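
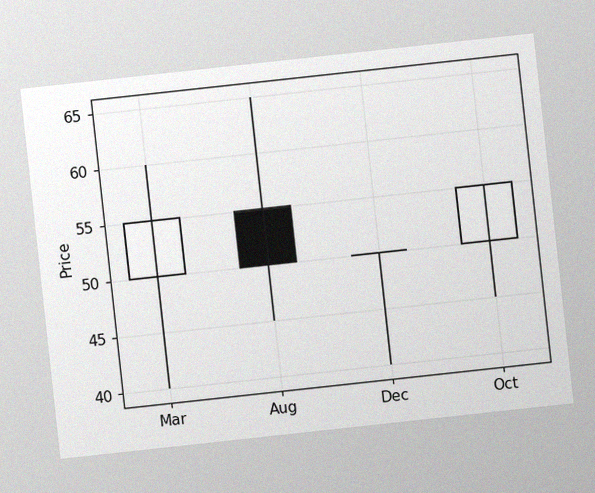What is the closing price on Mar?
The chart is tilted about 6° counter-clockwise, with some photo noise. The Mar candle closes at 55.

55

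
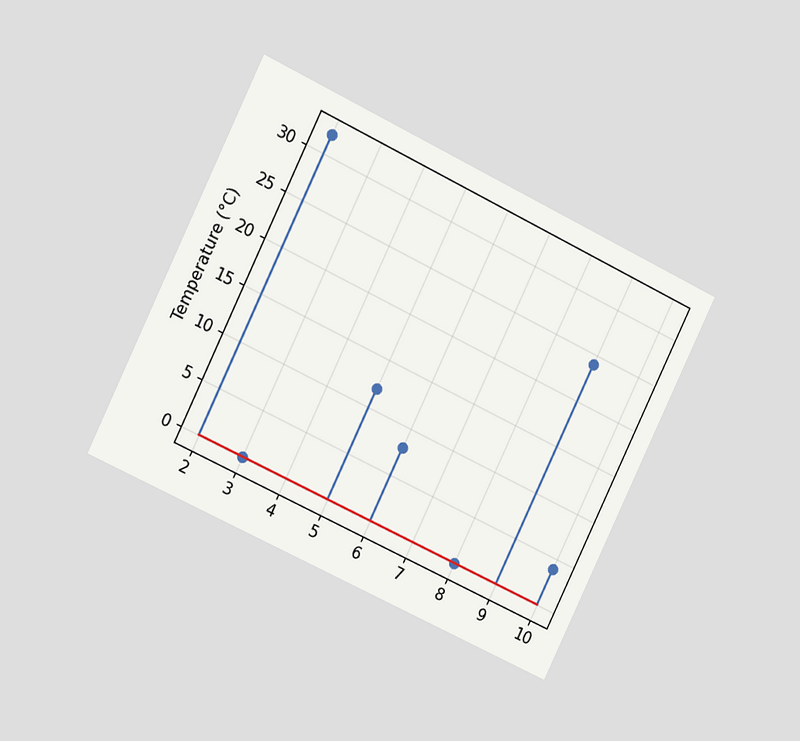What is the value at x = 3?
0°C

The chart is tilted about 26° clockwise and viewed slightly from the left. The stem at x=3 reaches 0°C.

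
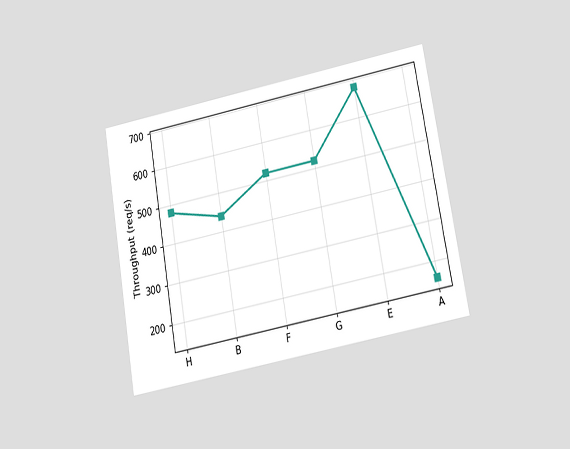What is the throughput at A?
The chart is tilted about 10° counter-clockwise and viewed slightly from below. At A, the line is at 160req/s.

160req/s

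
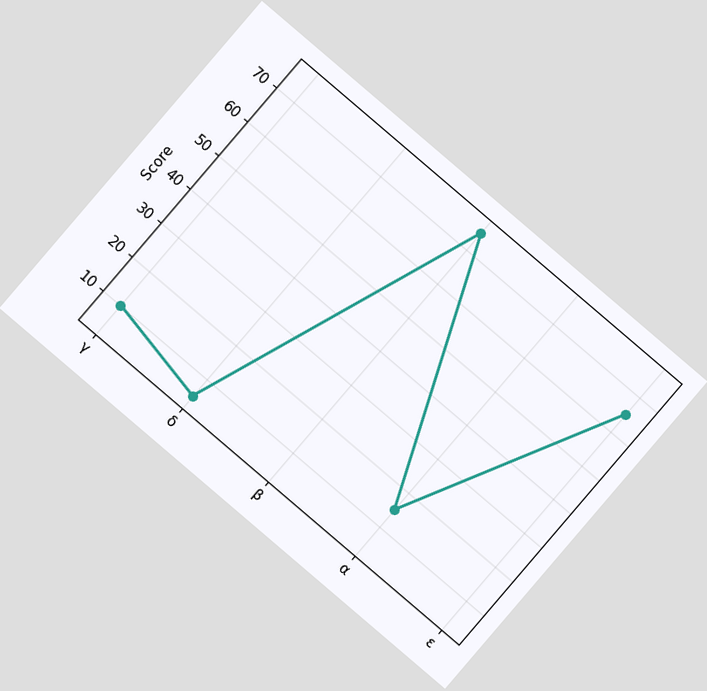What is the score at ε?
65

The chart is tilted about 41° clockwise. At ε, the line is at 65.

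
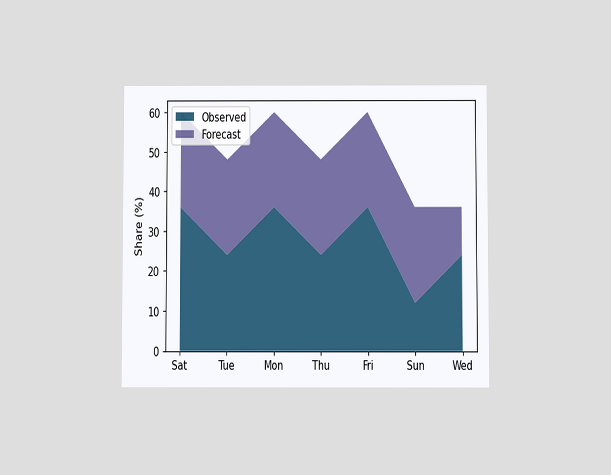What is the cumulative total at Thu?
The chart is viewed slightly from below. The stacked total at Thu reaches 48%.

48%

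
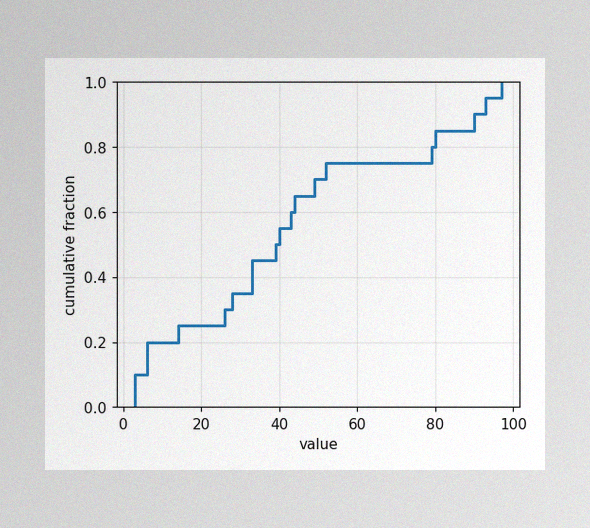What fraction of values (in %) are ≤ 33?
45%

The image has some photo noise and uneven lighting. At x=33 the ECDF step is at 45%.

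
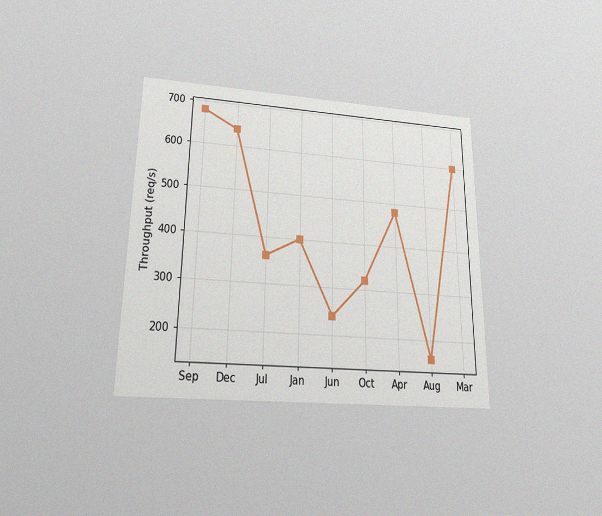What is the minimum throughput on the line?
160req/s

The chart is viewed slightly from below, with some photo noise. The lowest point is at Aug, and reading across to the y-axis gives 160req/s.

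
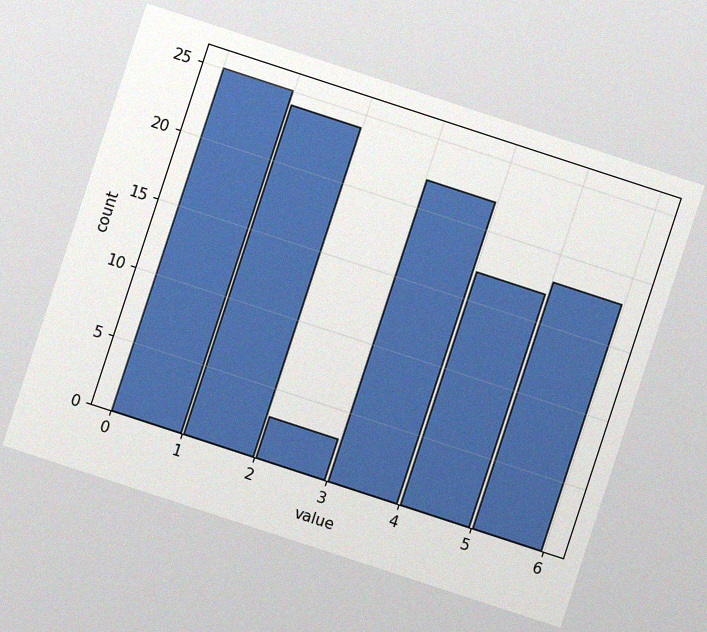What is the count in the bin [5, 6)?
18

The chart is tilted about 18° clockwise, with some photo noise. The [5, 6) bin has height 18.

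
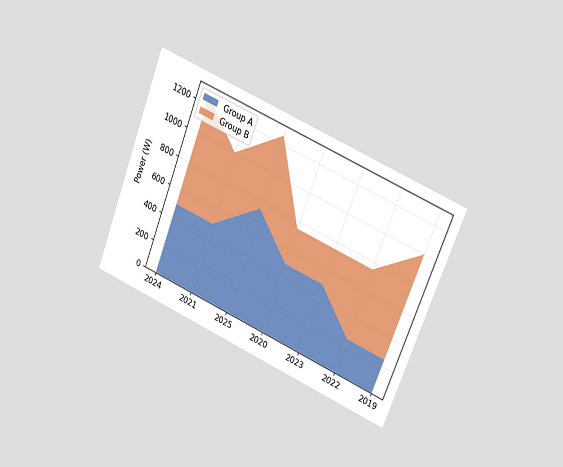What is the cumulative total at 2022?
The chart is tilted about 22° clockwise and viewed at a slight angle. The stacked total at 2022 reaches 750W.

750W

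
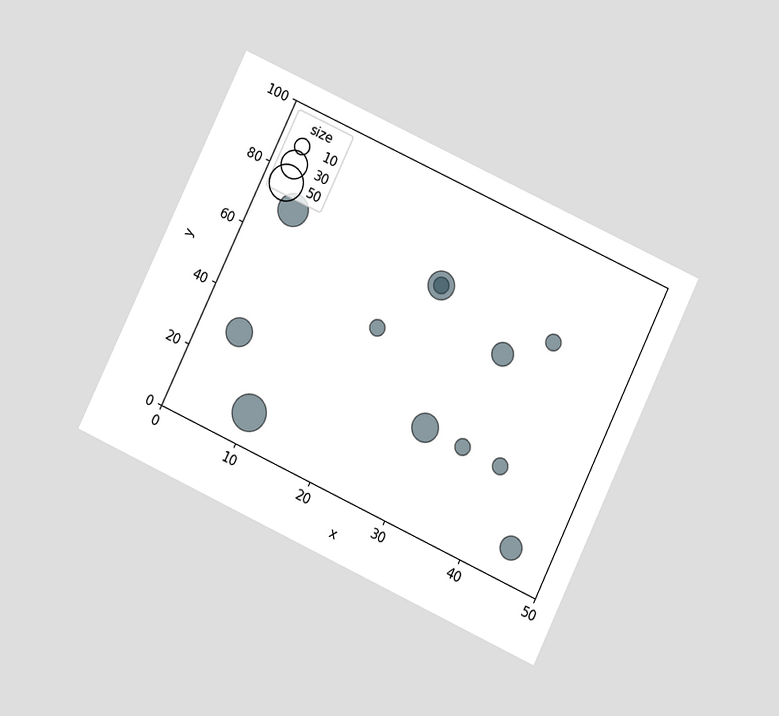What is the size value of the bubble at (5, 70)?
The chart is tilted about 25° clockwise and viewed slightly from below. Matching the bubble at (5, 70) against the size legend gives 40.

40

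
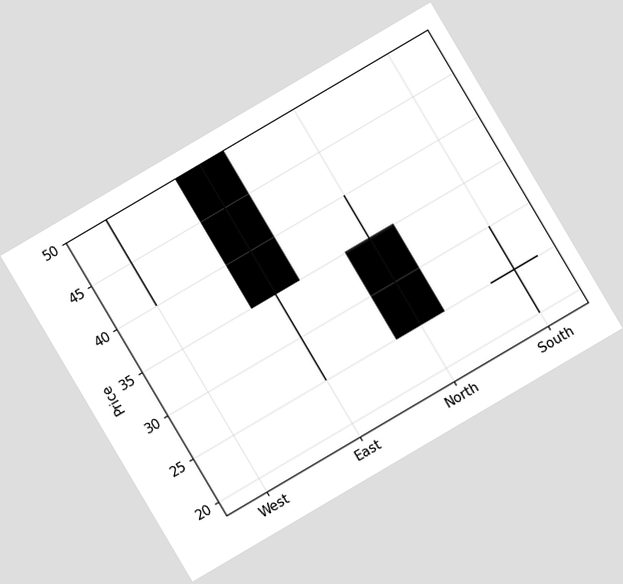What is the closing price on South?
25

The chart is tilted about 31° counter-clockwise. The South candle closes at 25.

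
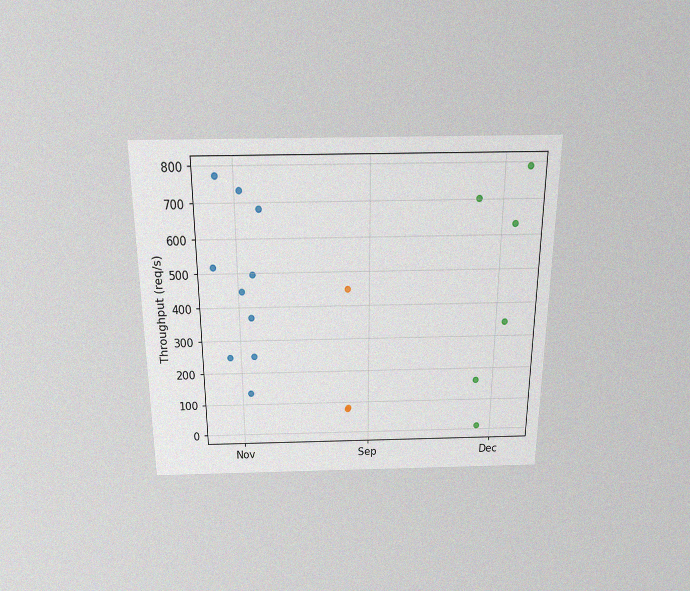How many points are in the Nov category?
The chart is viewed slightly from above, with some photo noise. Counting the markers in the Nov column gives 10.

10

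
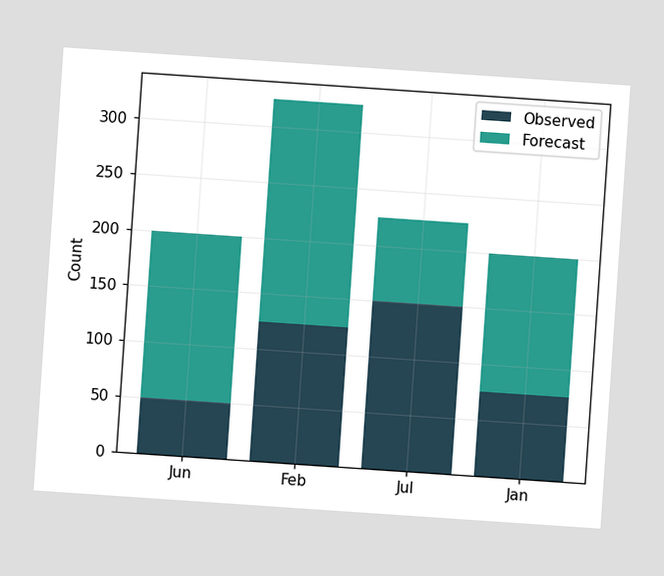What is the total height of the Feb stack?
325

The chart is tilted about 4° clockwise. The Feb stack's top reaches 325 on the y-axis.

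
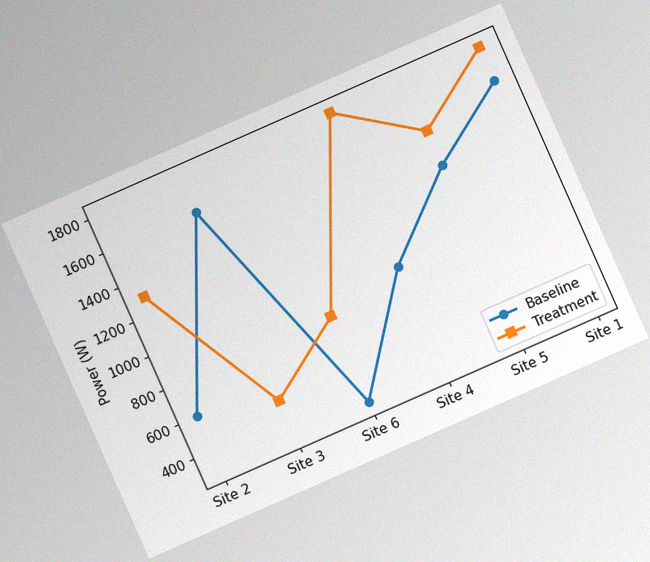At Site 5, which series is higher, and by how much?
Treatment, by 200W

The chart is tilted about 24° counter-clockwise, with some photo noise. At Site 5, Treatment sits above the other line by 200W.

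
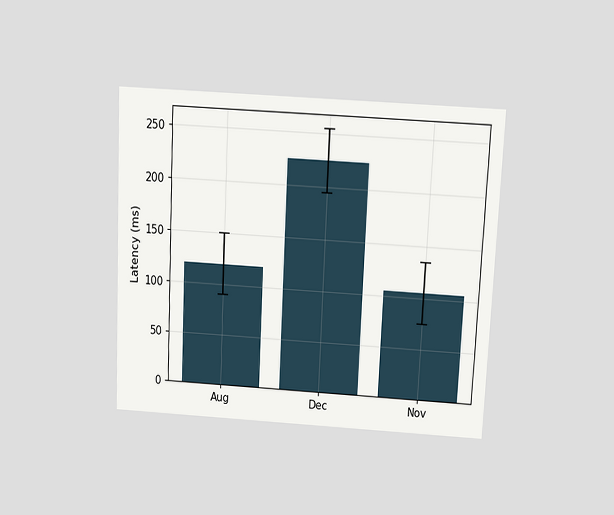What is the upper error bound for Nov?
The chart is tilted about 3° clockwise and viewed slightly from above. The Nov bar's upper whisker reaches 135ms.

135ms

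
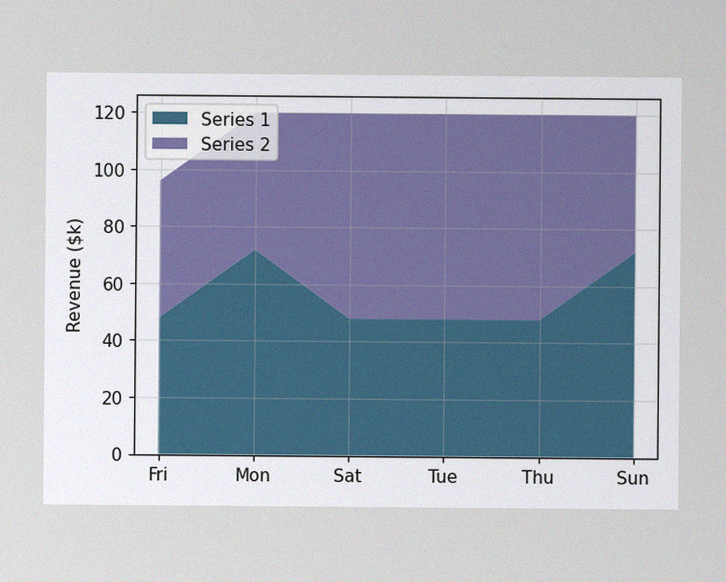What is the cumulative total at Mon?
$120k

The image has some photo noise and uneven lighting. The stacked total at Mon reaches $120k.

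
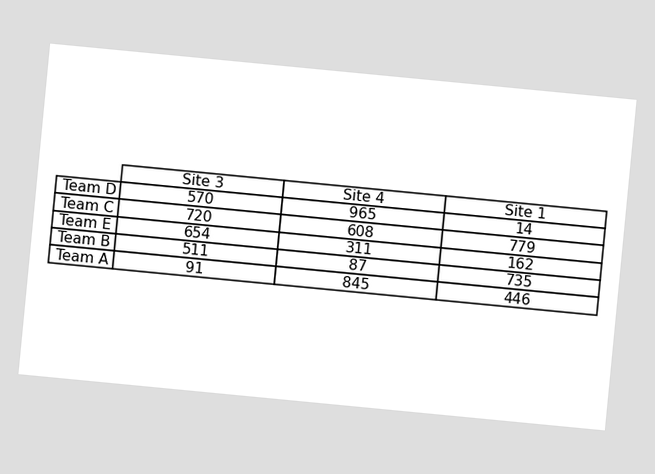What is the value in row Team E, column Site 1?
The chart is tilted about 5° clockwise. The (Team E, Site 1) cell reads 162.

162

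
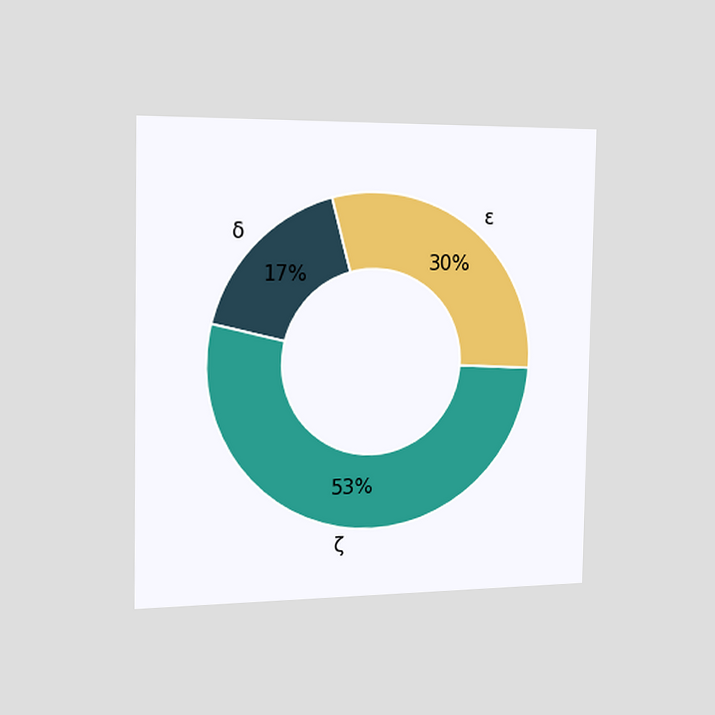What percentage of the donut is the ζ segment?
The chart is viewed slightly from the left. The ζ segment takes up 53% of the ring.

53%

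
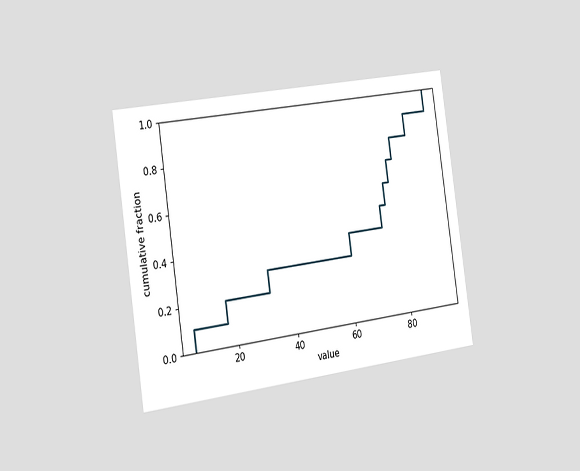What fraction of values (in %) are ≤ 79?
80%

The chart is tilted about 8° counter-clockwise and viewed slightly from the left. At x=79 the ECDF step is at 80%.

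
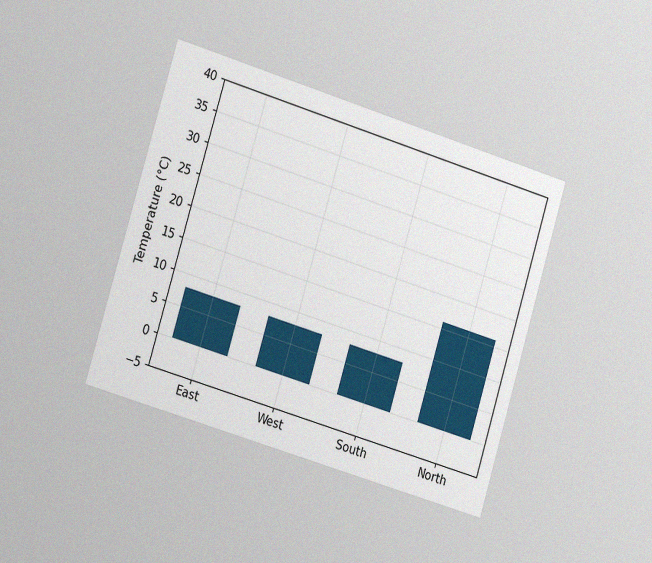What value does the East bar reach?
The chart is tilted about 17° clockwise and viewed slightly from the left, with some photo noise. Reading along the chart's y-axis, the East bar reaches 8°C.

8°C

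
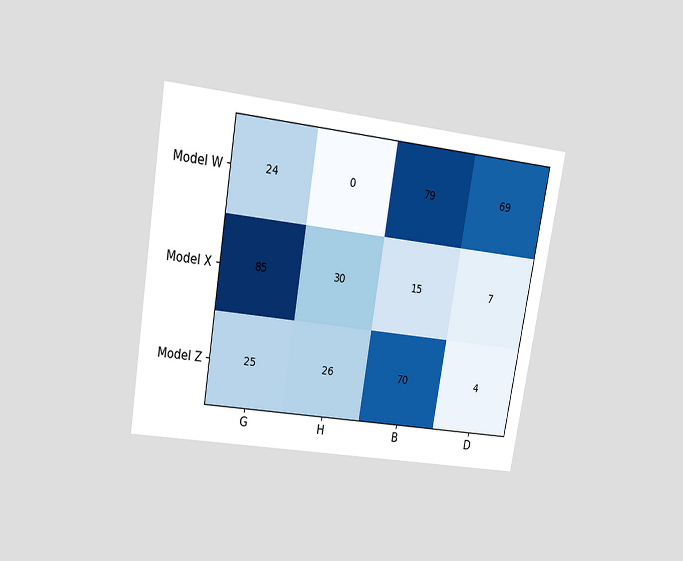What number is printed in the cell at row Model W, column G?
24

The chart is tilted about 9° clockwise and viewed slightly from above. The (Model W, G) cell reads 24.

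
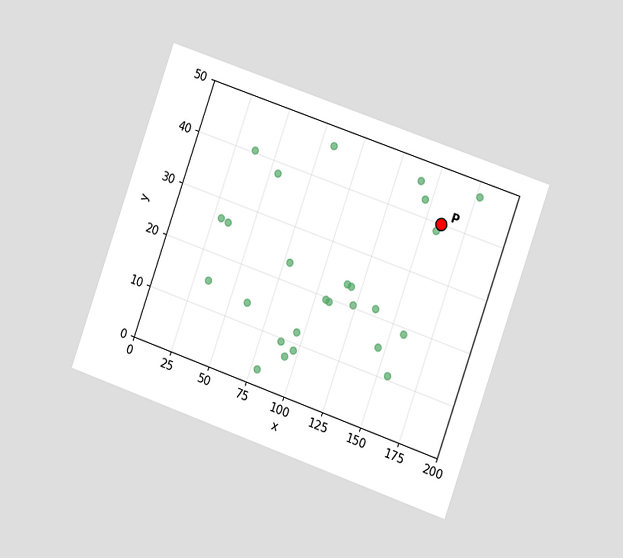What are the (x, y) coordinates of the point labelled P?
(160, 40)

The chart is tilted about 19° clockwise and viewed slightly from the right. Following the gridlines from P to each axis, P sits at (160, 40).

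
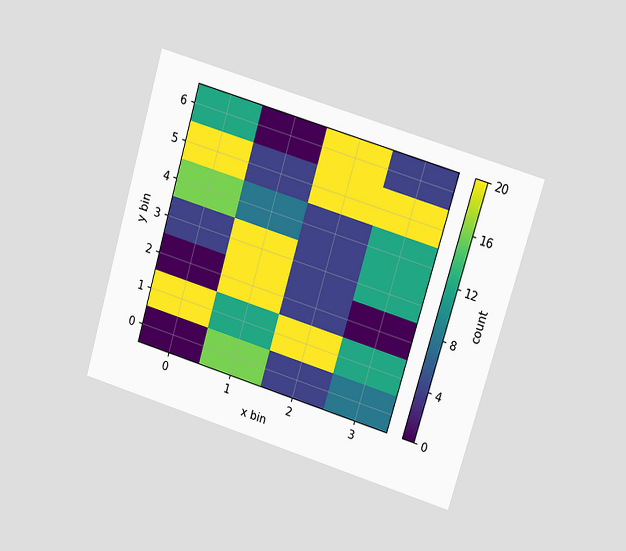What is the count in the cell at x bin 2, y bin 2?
4

The chart is tilted about 16° clockwise and viewed at a slight angle. Matching the cell (2, 2) against the colorbar gives 4.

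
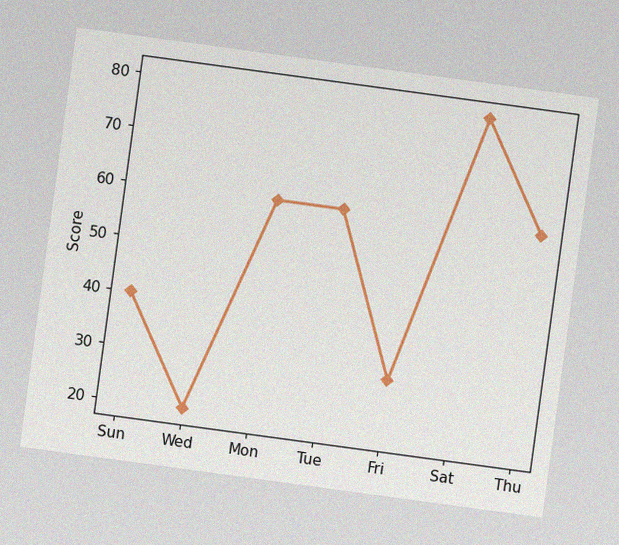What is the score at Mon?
60

The chart is tilted about 8° clockwise, with some photo noise. At Mon, the line is at 60.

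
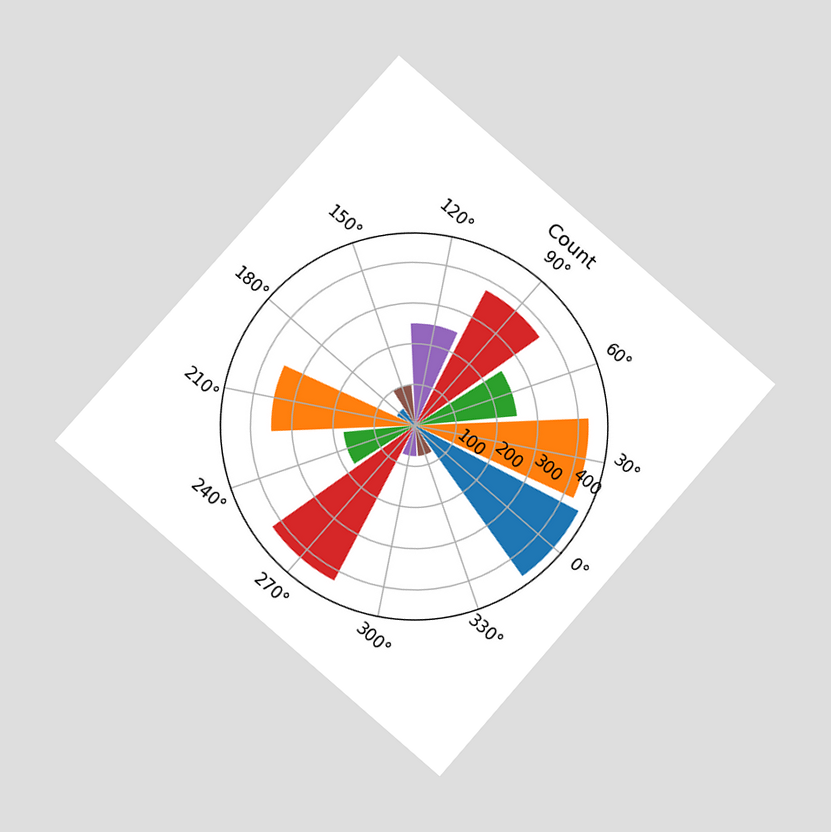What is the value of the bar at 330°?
The chart is tilted about 41° clockwise and viewed at a slight angle. The bar at 330° reaches 75 on the radial axis.

75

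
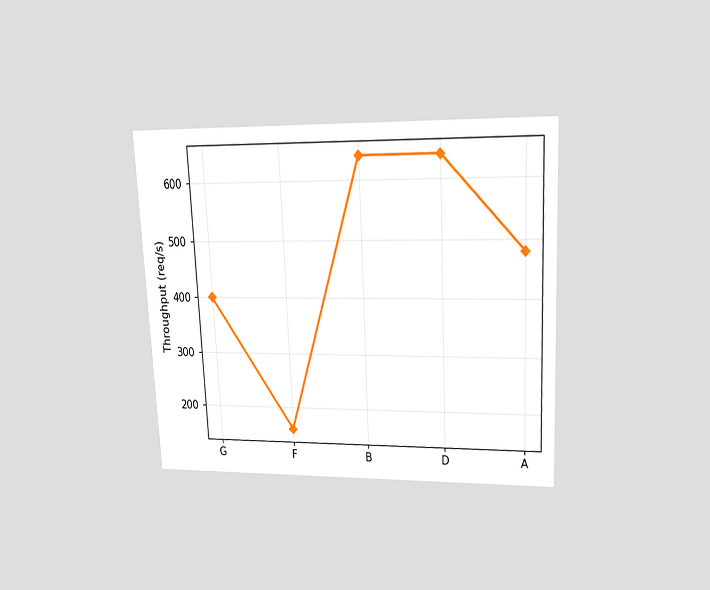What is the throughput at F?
The chart is tilted about 3° counter-clockwise and viewed at a slight angle. At F, the line is at 160req/s.

160req/s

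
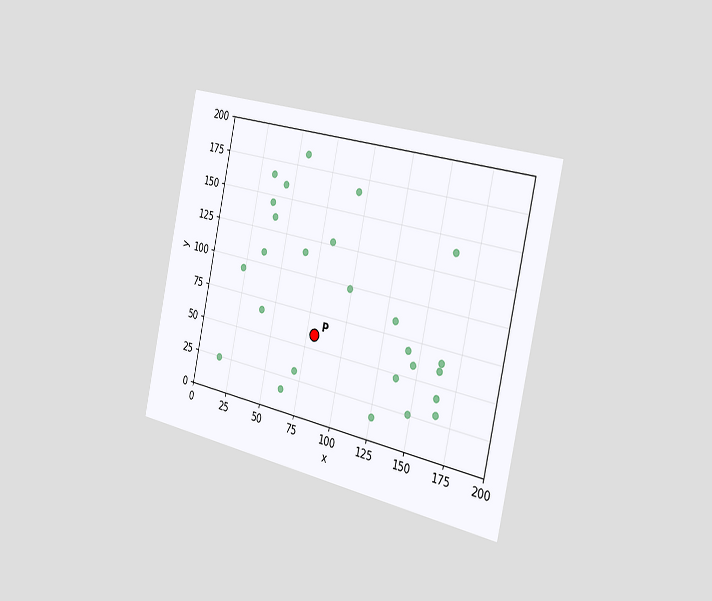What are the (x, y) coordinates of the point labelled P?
(80, 60)

The chart is tilted about 12° clockwise and viewed slightly from the right. Following the gridlines from P to each axis, P sits at (80, 60).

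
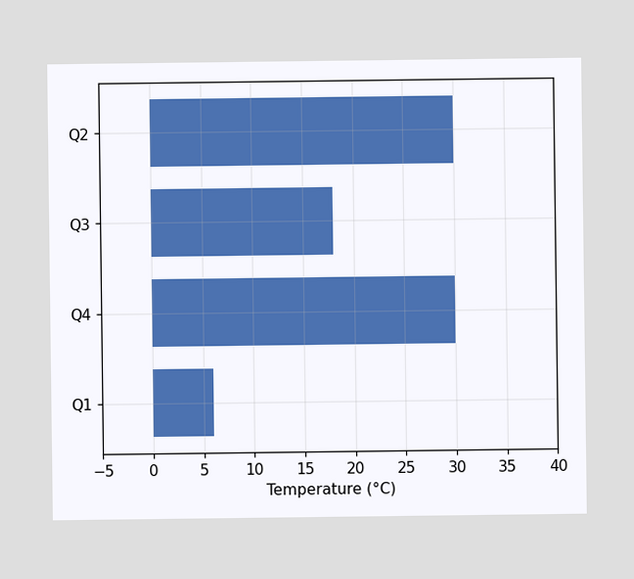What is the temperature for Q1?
6°C

Reading along the chart's x-axis, the Q1 bar reaches 6°C.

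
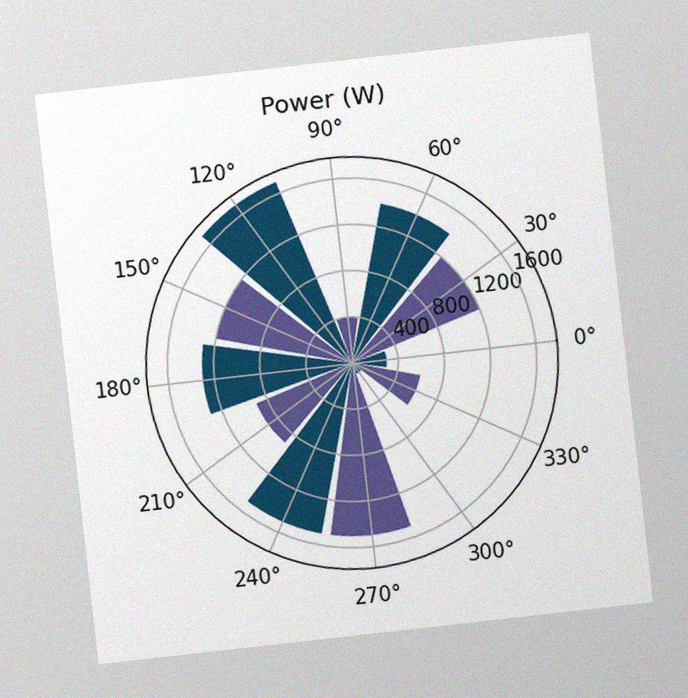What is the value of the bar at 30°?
1200W

The chart is tilted about 6° counter-clockwise, with some photo noise. The bar at 30° reaches 1200W on the radial axis.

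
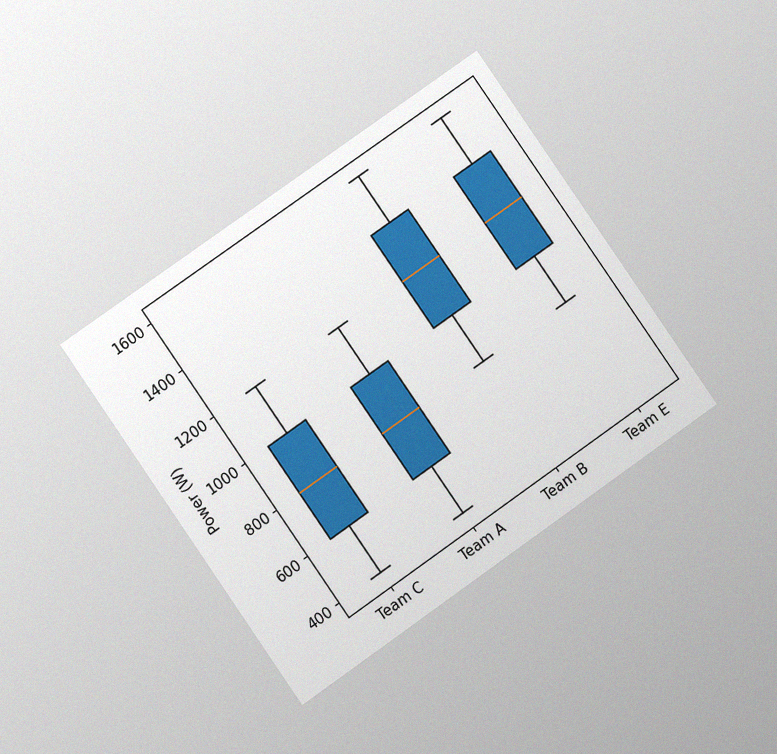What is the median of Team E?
The chart is tilted about 35° counter-clockwise and viewed at a slight angle, with some photo noise. The median line in the Team E box sits at 1200W.

1200W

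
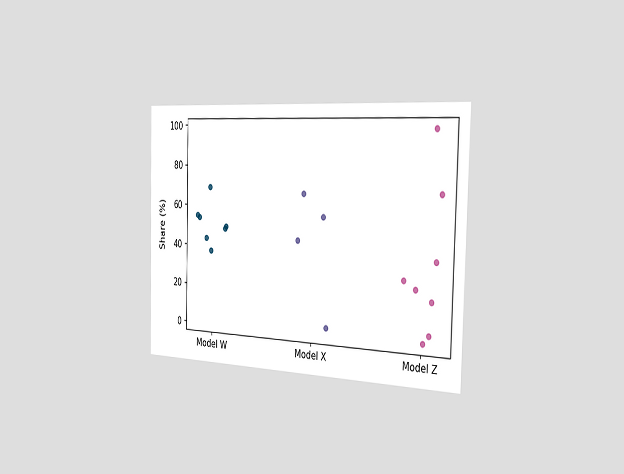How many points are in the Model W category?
7

The chart is viewed slightly from the right. Counting the markers in the Model W column gives 7.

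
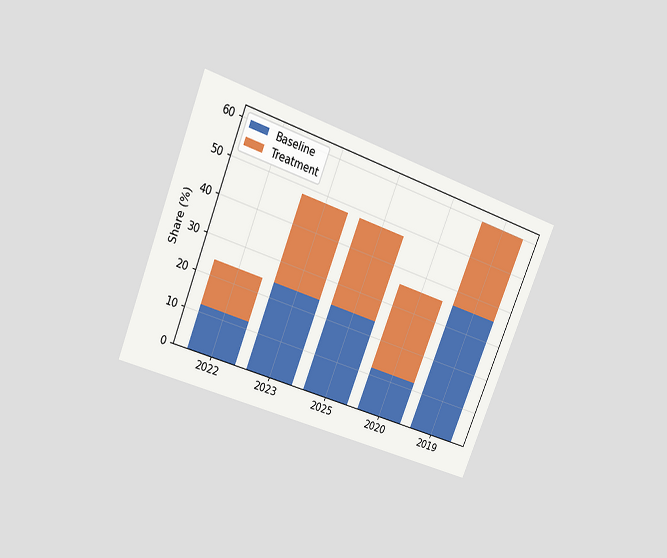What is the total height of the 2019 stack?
The chart is tilted about 22° clockwise and viewed at a slight angle. The 2019 stack's top reaches 60% on the y-axis.

60%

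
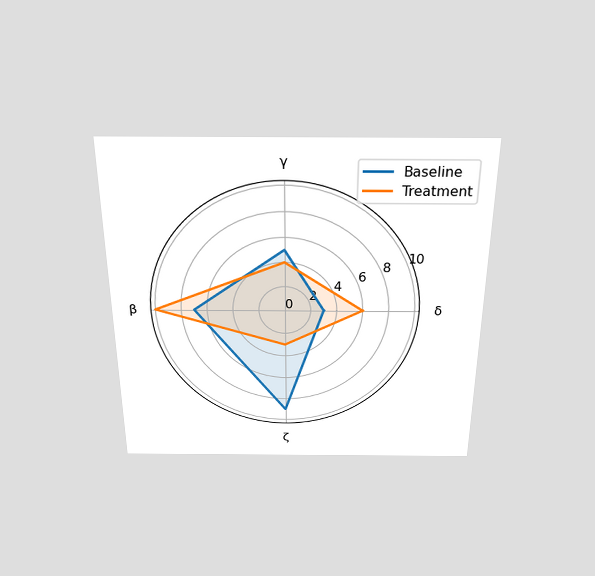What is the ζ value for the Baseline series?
The chart is viewed slightly from above. On the ζ axis, Baseline reaches 9.

9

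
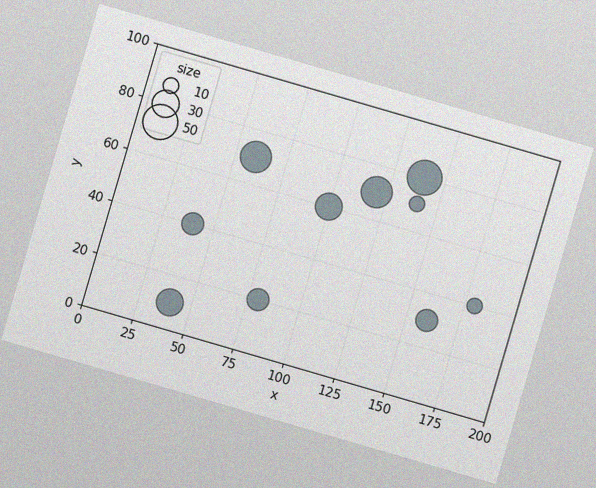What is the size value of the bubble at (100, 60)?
The chart is tilted about 16° clockwise, with some photo noise. Matching the bubble at (100, 60) against the size legend gives 30.

30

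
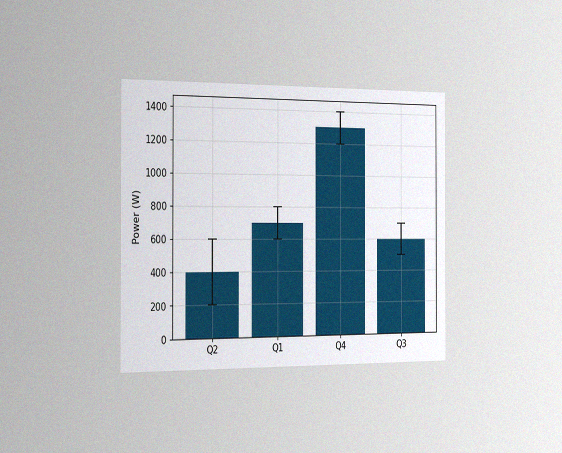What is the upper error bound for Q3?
The chart is viewed slightly from the left, with some photo noise. The Q3 bar's upper whisker reaches 700W.

700W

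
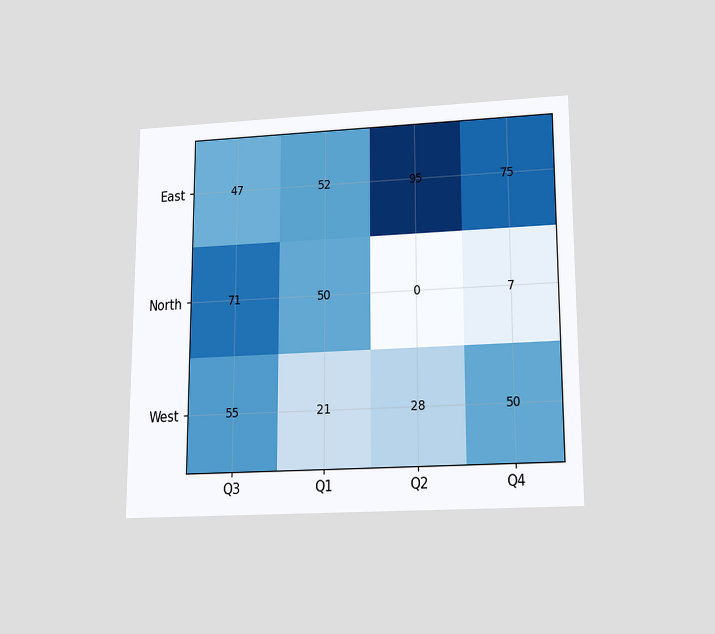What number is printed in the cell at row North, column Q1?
50

The chart is viewed slightly from below. The (North, Q1) cell reads 50.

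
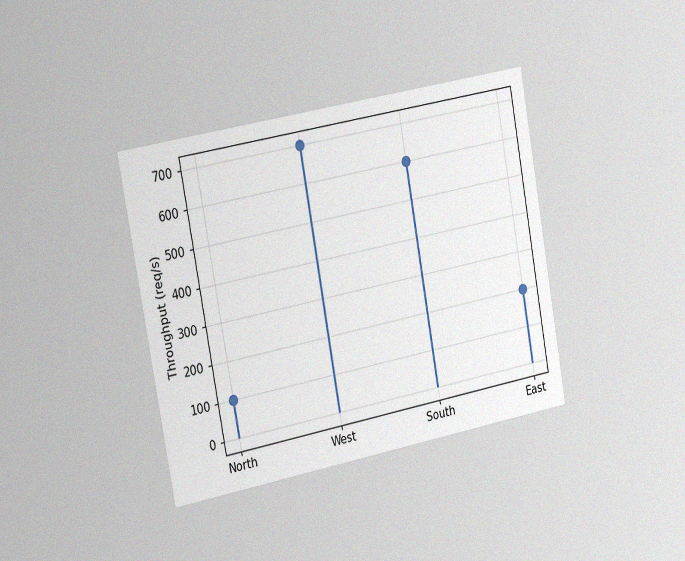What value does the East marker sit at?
The chart is tilted about 10° counter-clockwise and viewed slightly from the left, with some photo noise. The East marker sits at 200req/s.

200req/s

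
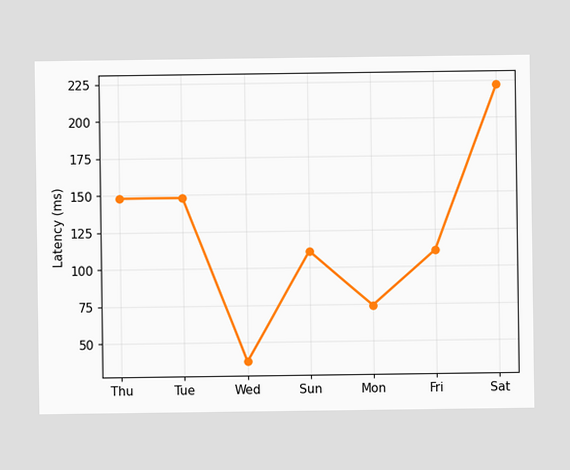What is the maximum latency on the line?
The highest point is at Sat, and reading across to the y-axis gives 222ms.

222ms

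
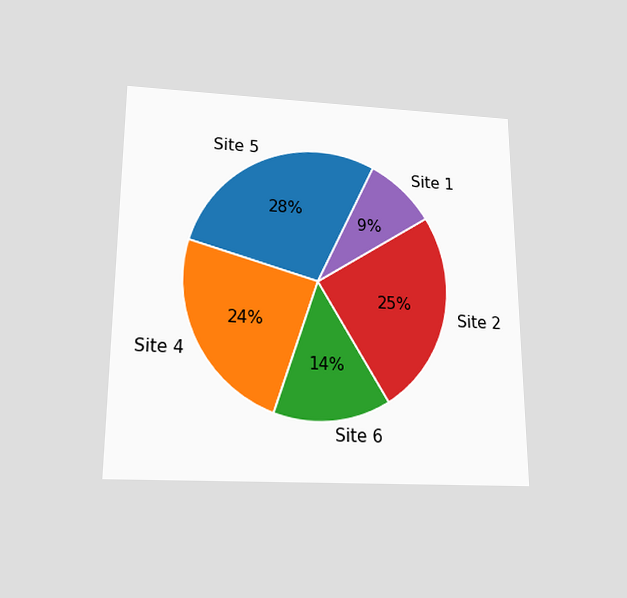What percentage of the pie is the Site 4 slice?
The chart is viewed slightly from below. The Site 4 slice takes up 24% of the pie.

24%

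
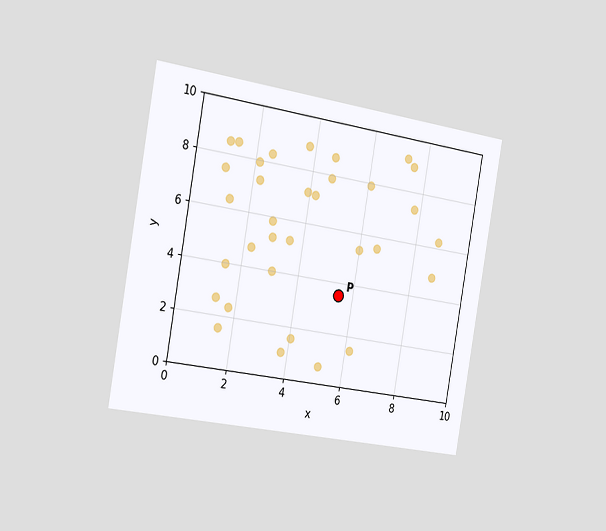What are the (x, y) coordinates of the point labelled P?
The chart is tilted about 10° clockwise and viewed slightly from the left. Following the gridlines from P to each axis, P sits at (5.5, 3.5).

(5.5, 3.5)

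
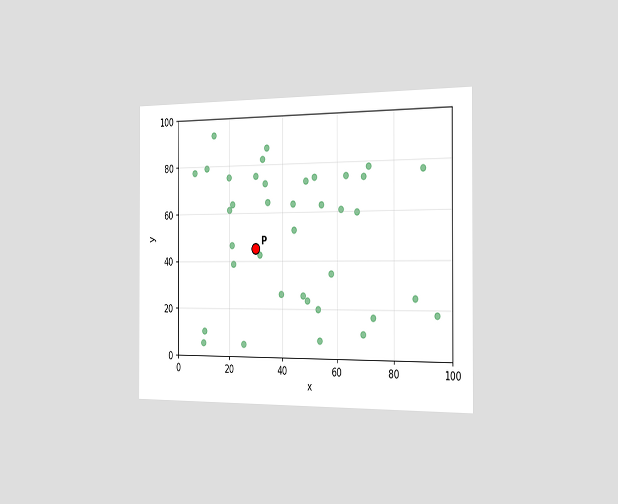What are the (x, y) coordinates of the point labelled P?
The chart is viewed slightly from the right. Following the gridlines from P to each axis, P sits at (30, 45).

(30, 45)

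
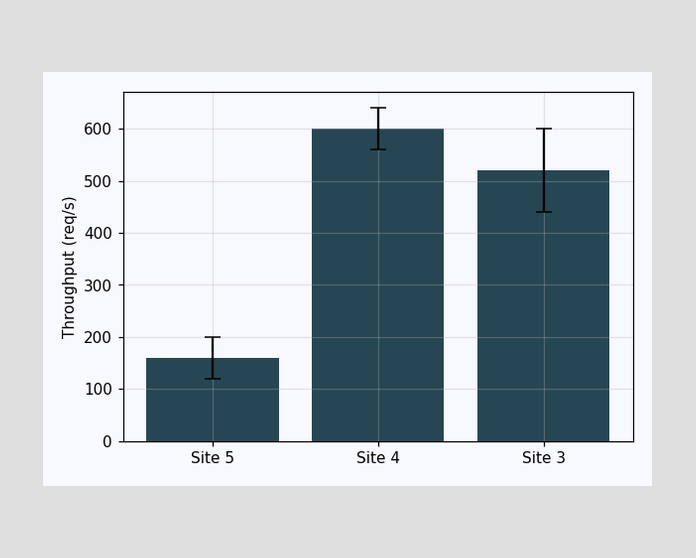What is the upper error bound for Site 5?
200req/s

The Site 5 bar's upper whisker reaches 200req/s.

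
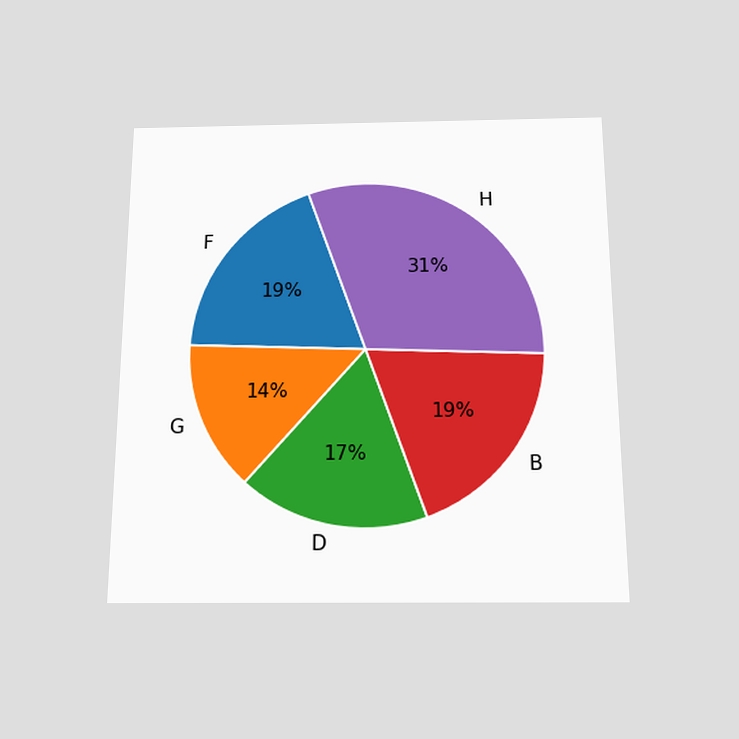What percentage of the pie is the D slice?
The chart is viewed slightly from below. The D slice takes up 17% of the pie.

17%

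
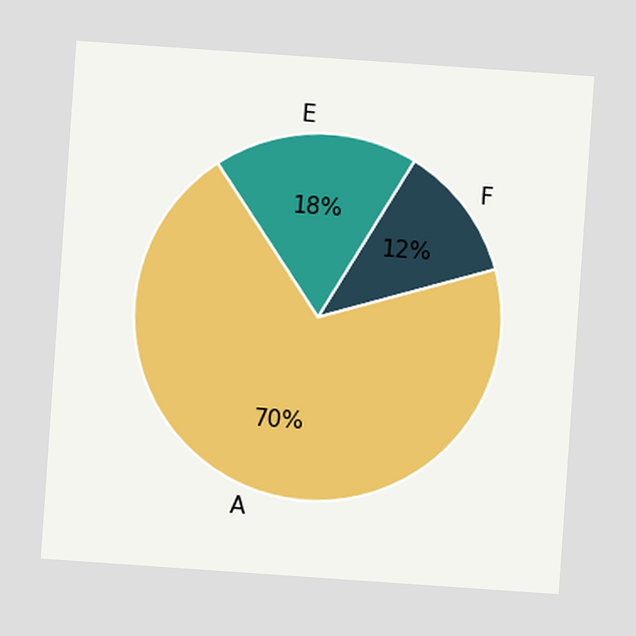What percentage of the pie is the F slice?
The chart is tilted about 4° clockwise. The F slice takes up 12% of the pie.

12%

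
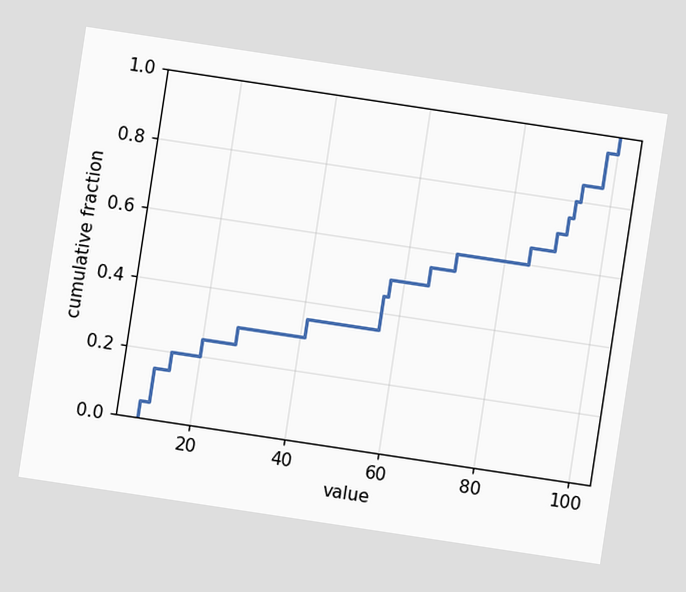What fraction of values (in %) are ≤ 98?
95%

The chart is tilted about 9° clockwise. At x=98 the ECDF step is at 95%.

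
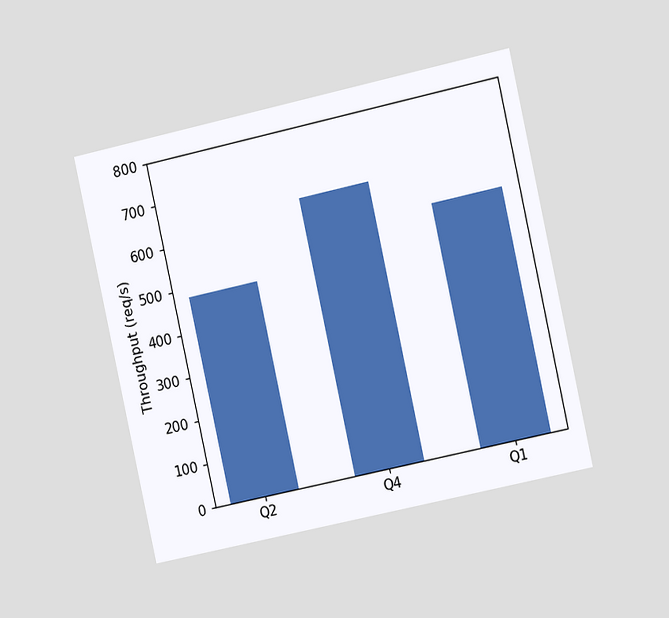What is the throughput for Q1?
560req/s

The chart is tilted about 12° counter-clockwise and viewed slightly from the right. Reading along the chart's y-axis, the Q1 bar reaches 560req/s.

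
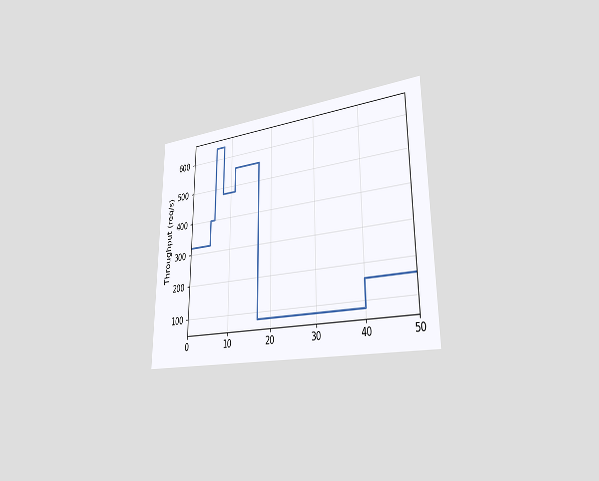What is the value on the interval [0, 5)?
320req/s

The chart is viewed slightly from the right. On [0, 5) the step sits at 320req/s.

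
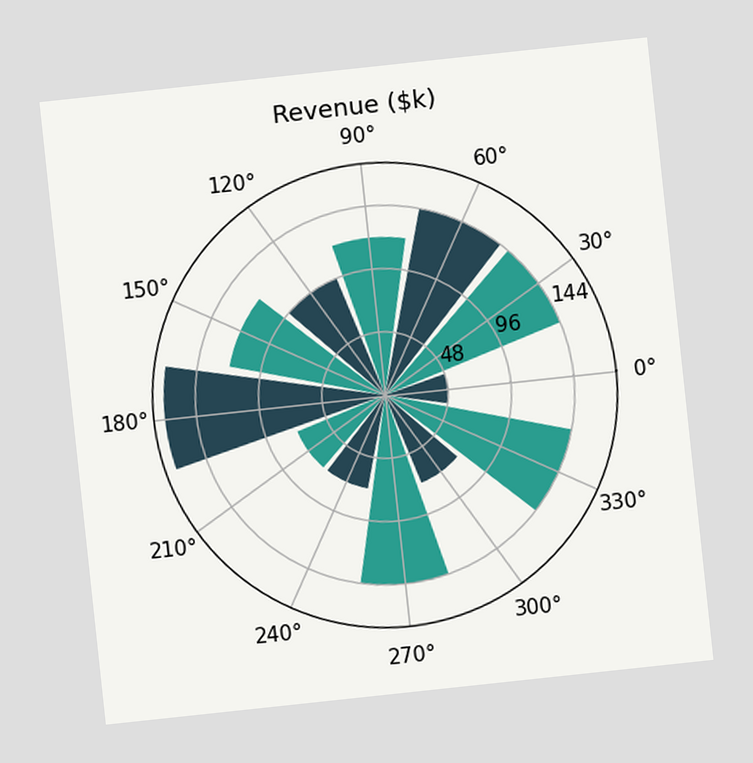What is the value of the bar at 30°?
The chart is tilted about 6° counter-clockwise. The bar at 30° reaches $144k on the radial axis.

$144k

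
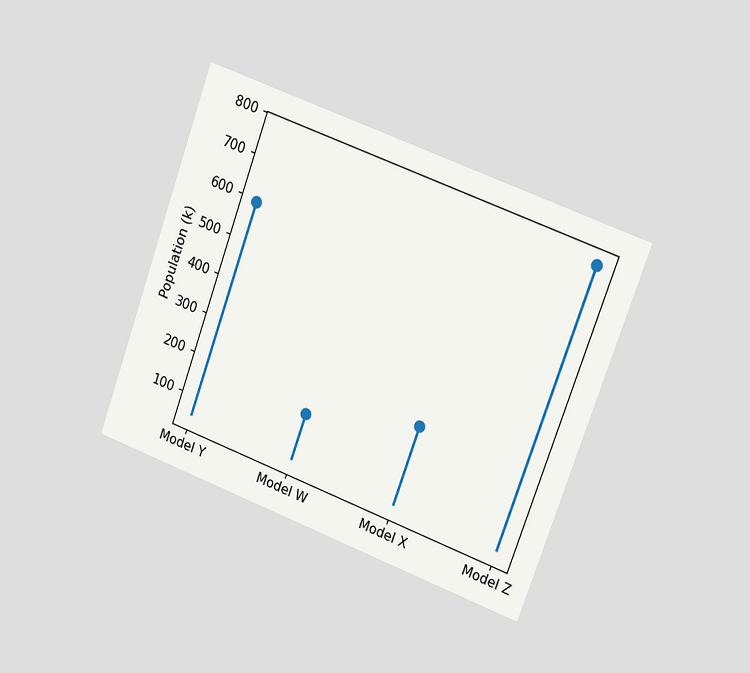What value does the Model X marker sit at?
255k

The chart is tilted about 20° clockwise and viewed slightly from the right. The Model X marker sits at 255k.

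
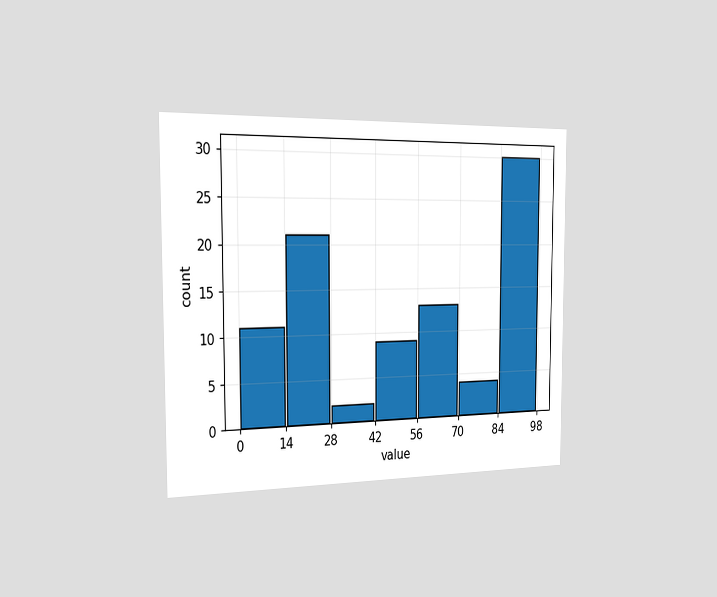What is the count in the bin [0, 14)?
11

The chart is viewed slightly from the left. The [0, 14) bin has height 11.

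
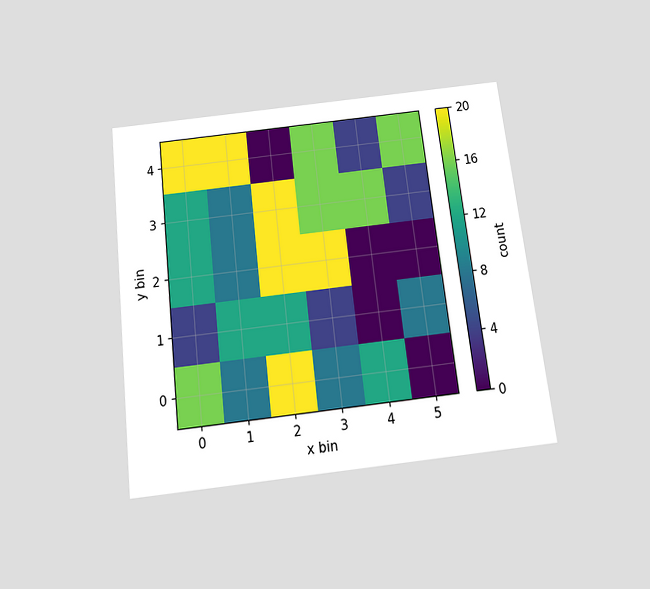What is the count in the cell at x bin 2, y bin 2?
20

The chart is tilted about 7° counter-clockwise and viewed slightly from below. Matching the cell (2, 2) against the colorbar gives 20.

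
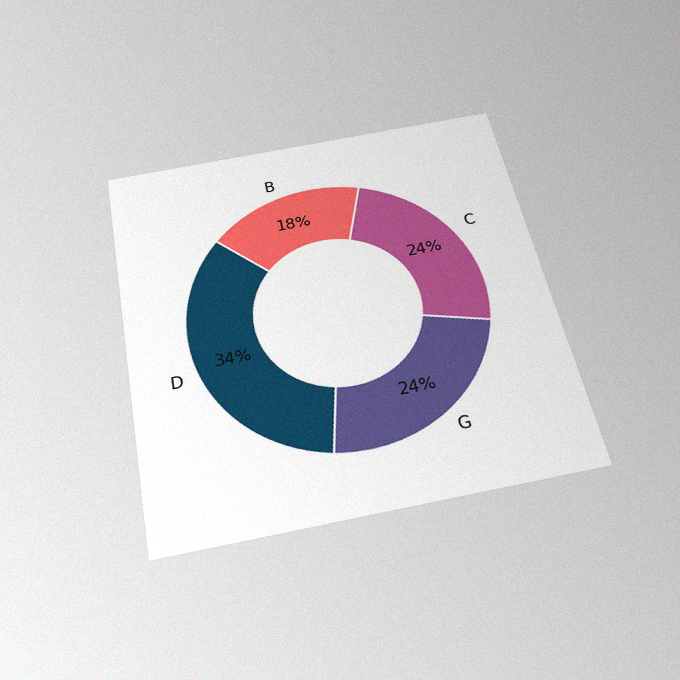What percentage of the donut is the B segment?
18%

The chart is tilted about 11° counter-clockwise and viewed slightly from below, with some photo noise. The B segment takes up 18% of the ring.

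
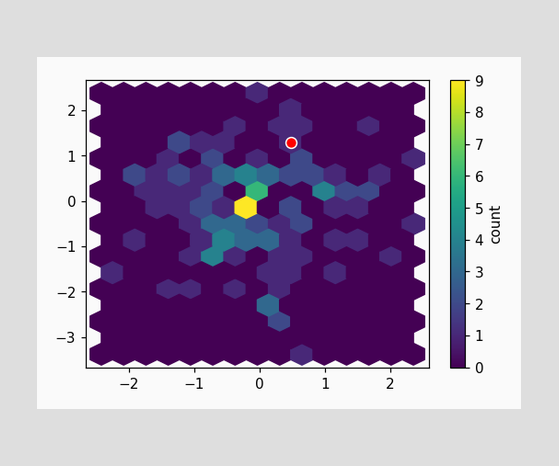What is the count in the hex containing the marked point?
The marked hex reads 1 on the colorbar.

1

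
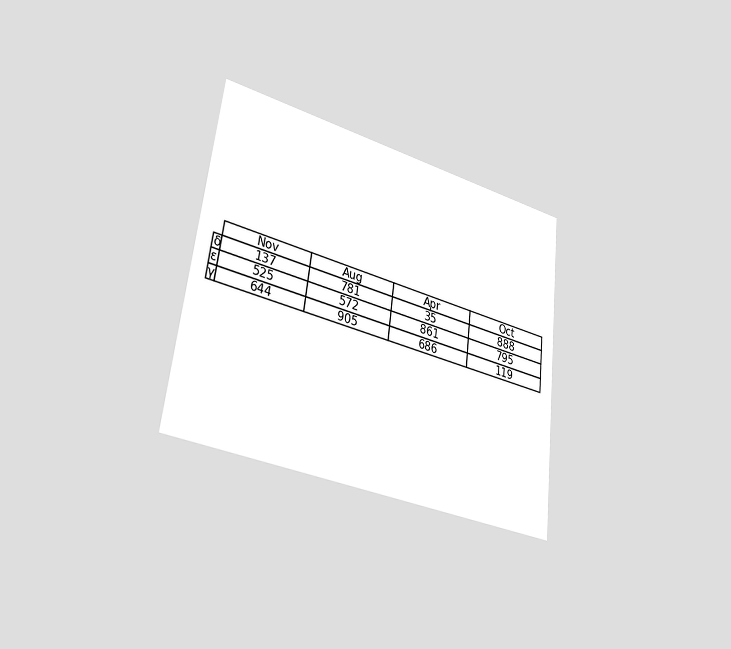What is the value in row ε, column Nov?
525

The chart is tilted about 7° clockwise and viewed slightly from the left. The (ε, Nov) cell reads 525.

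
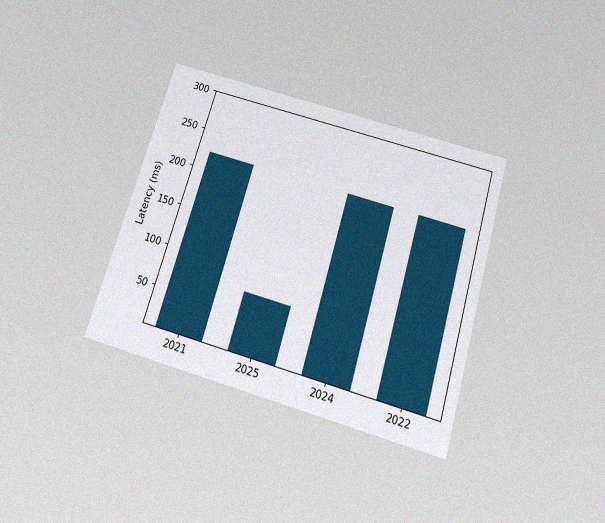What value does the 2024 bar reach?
222ms

The chart is tilted about 16° clockwise and viewed slightly from below, with some photo noise. Reading along the chart's y-axis, the 2024 bar reaches 222ms.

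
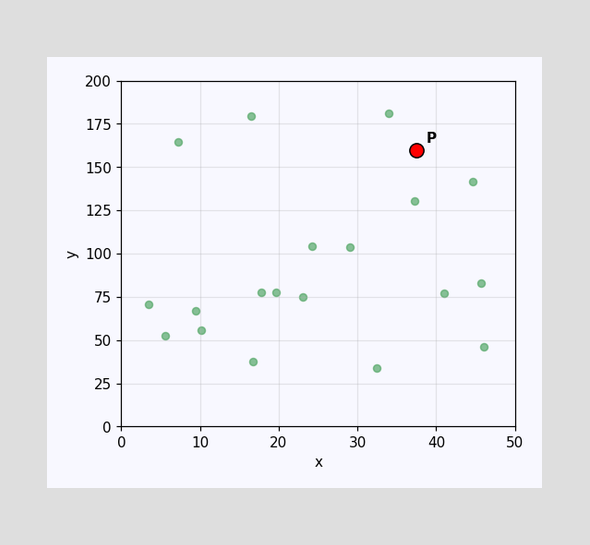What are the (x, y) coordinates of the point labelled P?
Following the gridlines from P to each axis, P sits at (37.5, 160).

(37.5, 160)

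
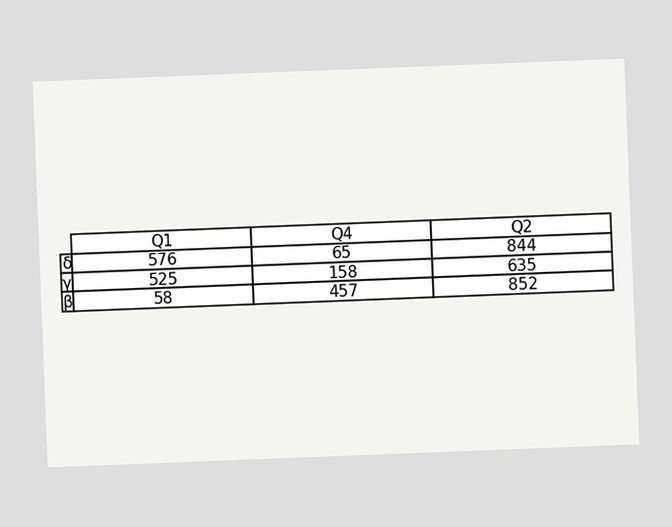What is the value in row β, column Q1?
The chart is tilted about 2° counter-clockwise. The (β, Q1) cell reads 58.

58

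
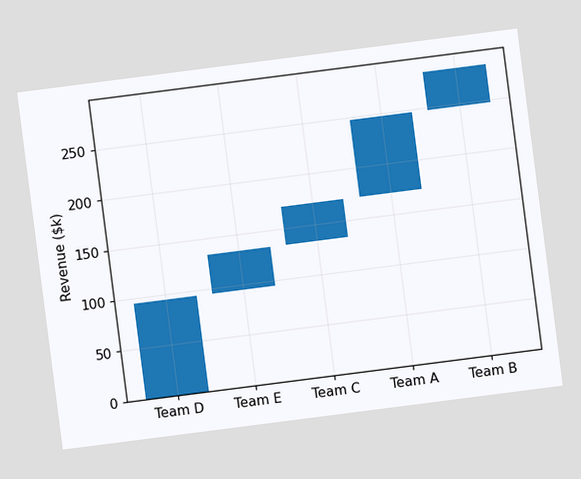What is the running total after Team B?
The chart is tilted about 7° counter-clockwise. After Team B the running total reaches $285k.

$285k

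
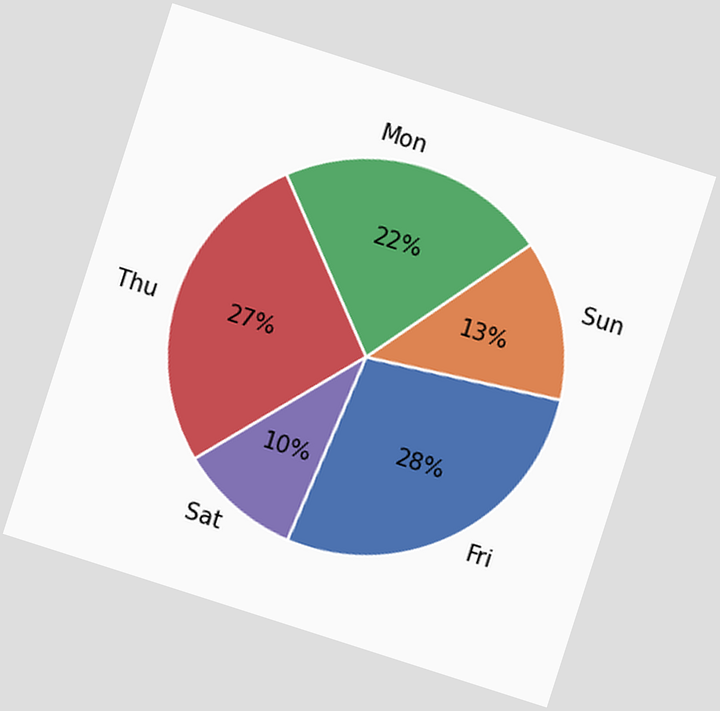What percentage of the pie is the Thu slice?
The chart is tilted about 18° clockwise. The Thu slice takes up 27% of the pie.

27%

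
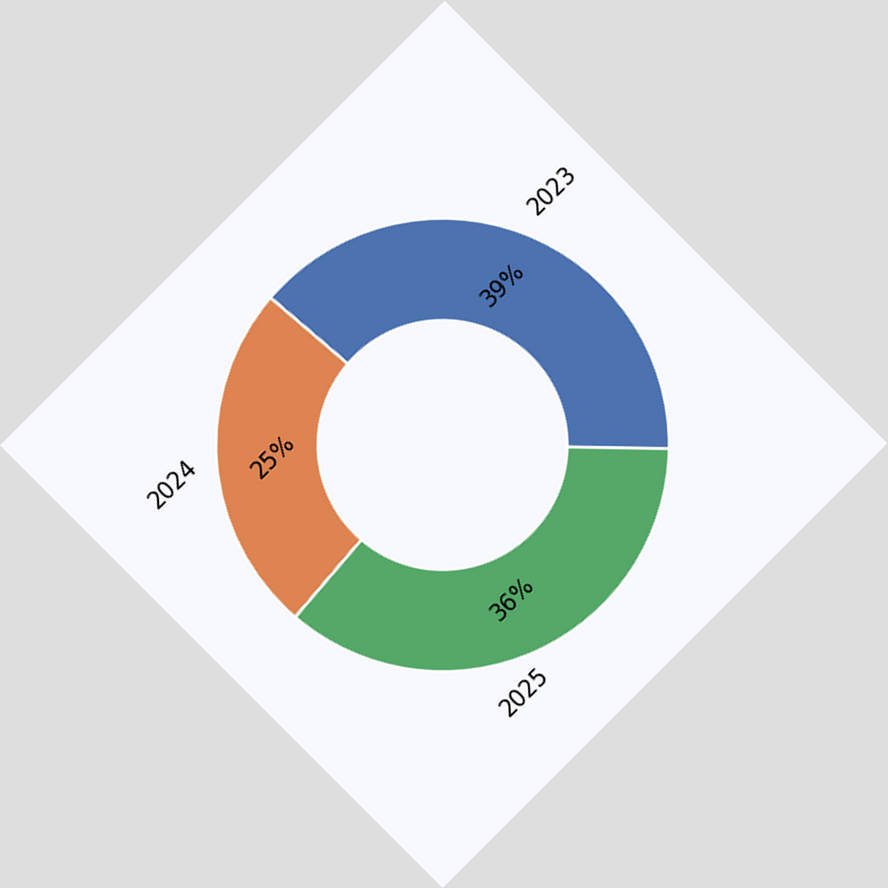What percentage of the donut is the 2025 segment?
The chart is tilted about 45° counter-clockwise. The 2025 segment takes up 36% of the ring.

36%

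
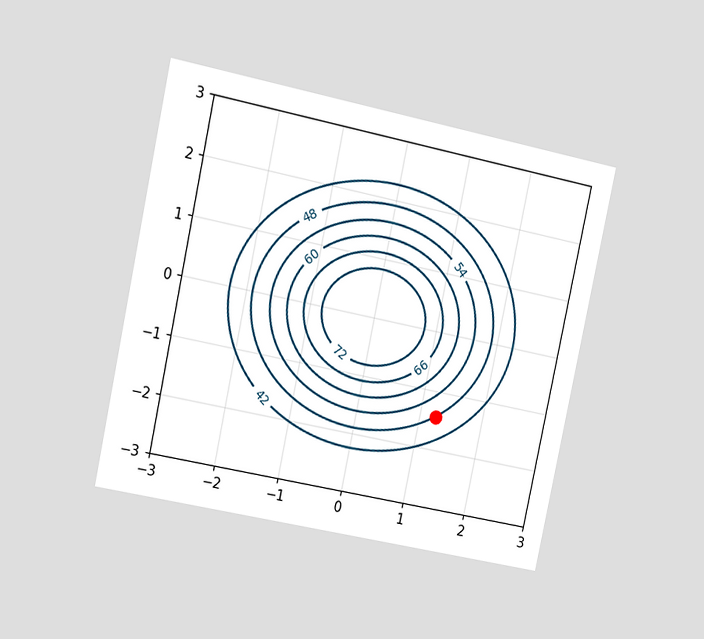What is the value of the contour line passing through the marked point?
48

The chart is tilted about 12° clockwise and viewed slightly from the left. The marked point sits on the contour labelled 48.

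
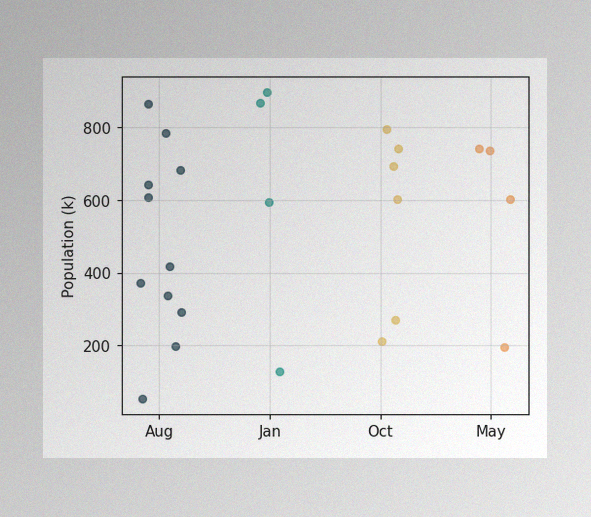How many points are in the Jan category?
4

The image has some photo noise and uneven lighting. Counting the markers in the Jan column gives 4.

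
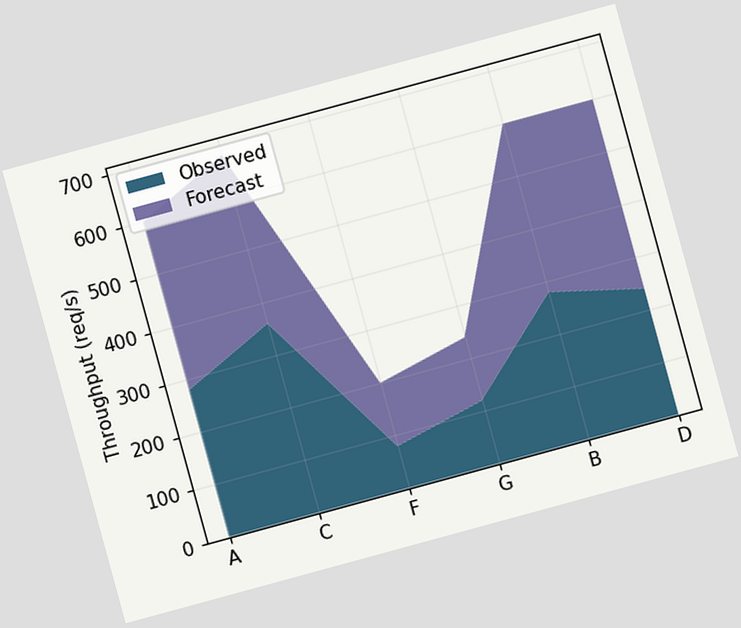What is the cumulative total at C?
The chart is tilted about 15° counter-clockwise. The stacked total at C reaches 680req/s.

680req/s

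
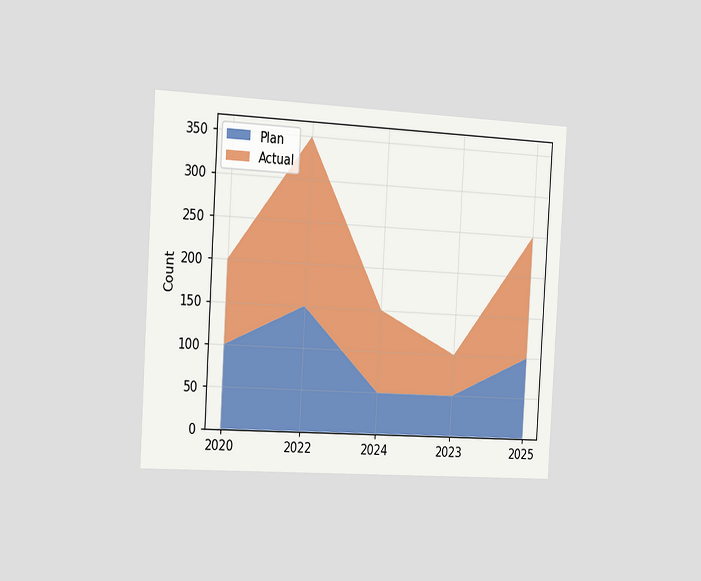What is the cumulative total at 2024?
The chart is tilted about 3° clockwise and viewed slightly from the left. The stacked total at 2024 reaches 150.

150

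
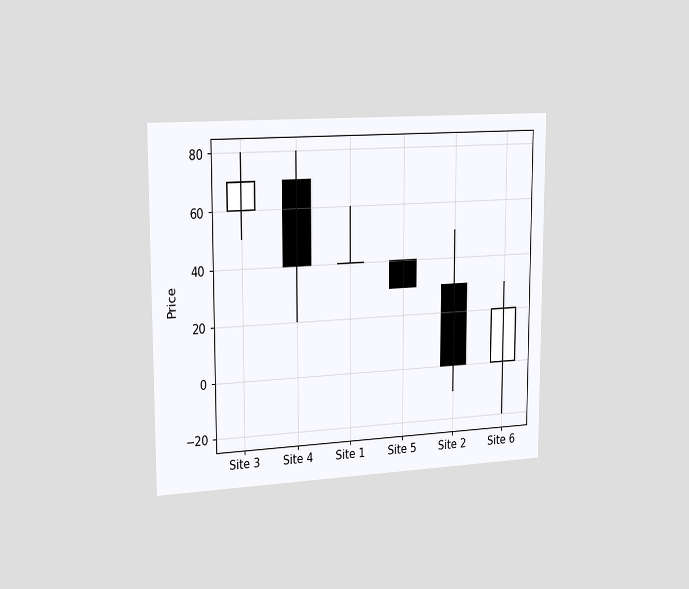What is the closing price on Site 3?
The chart is viewed slightly from the left. The Site 3 candle closes at 70.

70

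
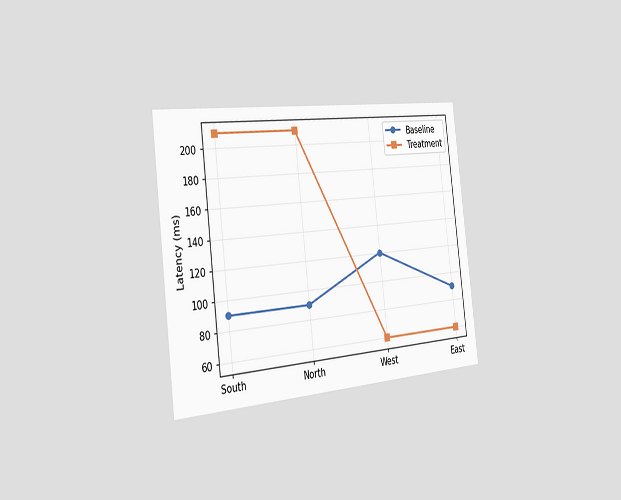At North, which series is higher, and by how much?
The chart is tilted about 7° counter-clockwise and viewed slightly from the left. At North, Treatment sits above the other line by 120ms.

Treatment, by 120ms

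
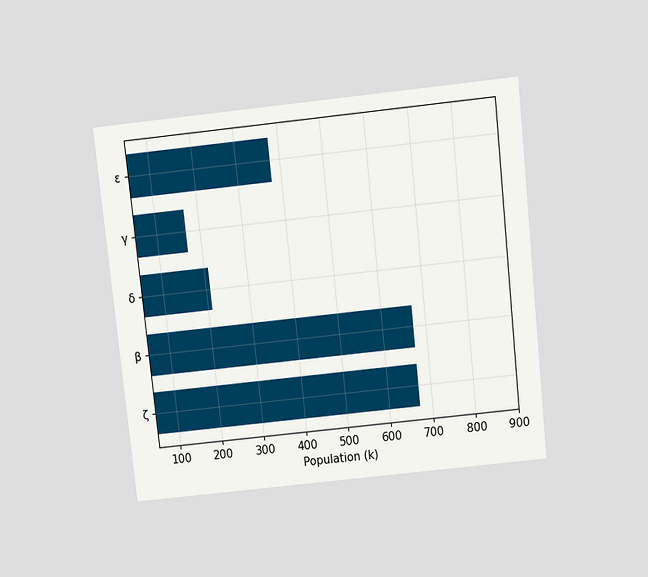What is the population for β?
The chart is tilted about 6° counter-clockwise and viewed slightly from above. Reading along the chart's x-axis, the β bar reaches 672k.

672k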